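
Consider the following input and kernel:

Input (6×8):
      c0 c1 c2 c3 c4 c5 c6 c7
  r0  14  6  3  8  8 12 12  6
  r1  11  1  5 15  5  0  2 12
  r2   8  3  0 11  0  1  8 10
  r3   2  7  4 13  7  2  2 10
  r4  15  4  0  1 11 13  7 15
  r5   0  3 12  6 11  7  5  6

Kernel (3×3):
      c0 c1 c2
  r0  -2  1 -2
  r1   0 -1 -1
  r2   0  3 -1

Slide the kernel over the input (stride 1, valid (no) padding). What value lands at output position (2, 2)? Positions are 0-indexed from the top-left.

The receptive field on the input at this output position is [0 11 0 / 4 13 7 / 0 1 11]. Elementwise product with the kernel and sum: 0·-2 + 11·1 + 0·-2 + 13·-1 + 7·-1 + 1·3 + 11·-1.

-17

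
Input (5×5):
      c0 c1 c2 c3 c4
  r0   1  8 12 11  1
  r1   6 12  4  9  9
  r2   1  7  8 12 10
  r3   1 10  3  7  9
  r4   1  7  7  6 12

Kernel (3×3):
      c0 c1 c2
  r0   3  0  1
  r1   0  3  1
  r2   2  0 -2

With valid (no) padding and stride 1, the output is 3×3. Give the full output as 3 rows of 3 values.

Output[0,0]: The receptive field on the input at this output position is [1 8 12 / 6 12 4 / 1 7 8]. Elementwise product with the kernel and sum: 1·3 + 12·1 + 12·3 + 4·1 + 1·2 + 8·-2.

41 46 69
47 87 55
32 51 54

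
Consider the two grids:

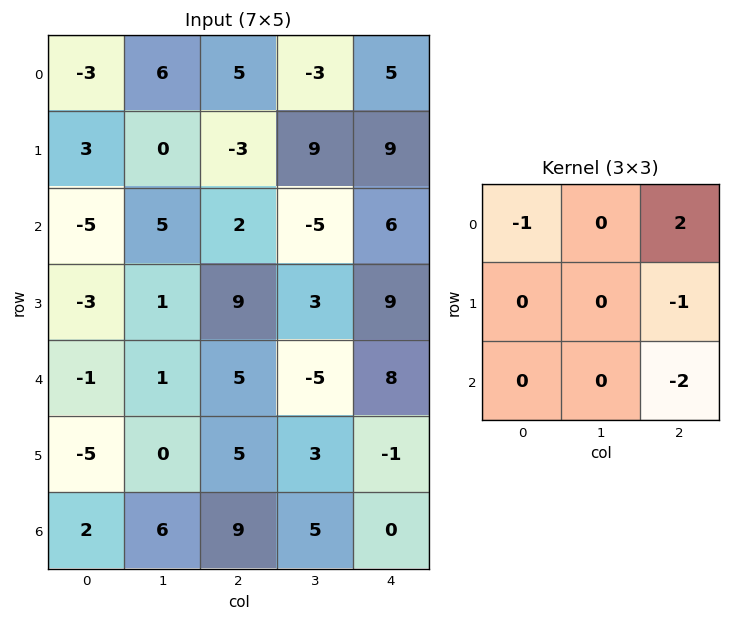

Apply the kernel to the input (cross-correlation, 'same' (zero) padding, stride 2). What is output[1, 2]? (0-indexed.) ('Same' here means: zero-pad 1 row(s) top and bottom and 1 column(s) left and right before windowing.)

-9

The receptive field on the zero-padded input at this output position is [9 9 0 / -5 6 0 / 3 9 0]. Elementwise product with the kernel and sum: 9·-1 + 0·2 + 0·-1 + 0·-2.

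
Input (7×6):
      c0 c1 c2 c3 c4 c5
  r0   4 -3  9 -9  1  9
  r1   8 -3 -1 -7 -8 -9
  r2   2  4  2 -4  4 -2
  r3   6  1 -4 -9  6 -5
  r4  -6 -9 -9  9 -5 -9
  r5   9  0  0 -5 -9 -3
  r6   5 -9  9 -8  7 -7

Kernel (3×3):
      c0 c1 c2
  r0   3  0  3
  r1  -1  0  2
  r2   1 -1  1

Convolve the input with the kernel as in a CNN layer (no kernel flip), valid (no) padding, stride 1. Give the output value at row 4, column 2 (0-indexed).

The receptive field on the input at this output position is [-9 9 -5 / 0 -5 -9 / 9 -8 7]. Elementwise product with the kernel and sum: -9·3 + -5·3 + 0·-1 + -9·2 + 9·1 + -8·-1 + 7·1.

-36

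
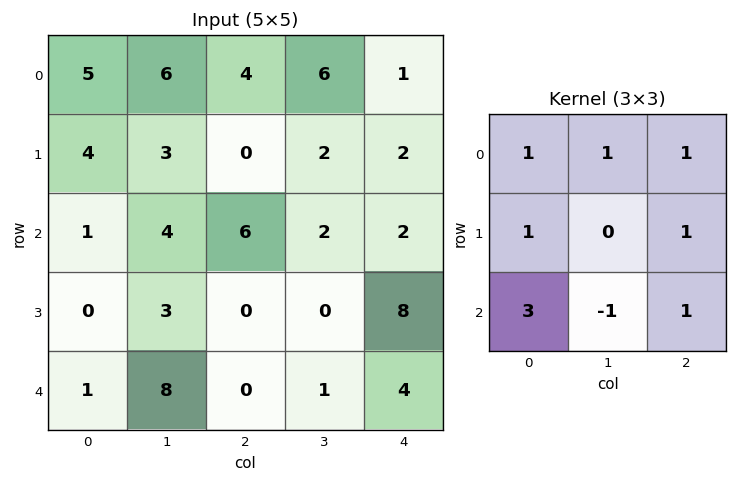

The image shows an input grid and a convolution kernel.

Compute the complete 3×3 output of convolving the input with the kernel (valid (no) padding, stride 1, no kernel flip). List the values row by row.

24 29 31
11 20 20
6 40 21

Output[0,0]: The receptive field on the input at this output position is [5 6 4 / 4 3 0 / 1 4 6]. Elementwise product with the kernel and sum: 5·1 + 6·1 + 4·1 + 4·1 + 0·1 + 1·3 + 4·-1 + 6·1.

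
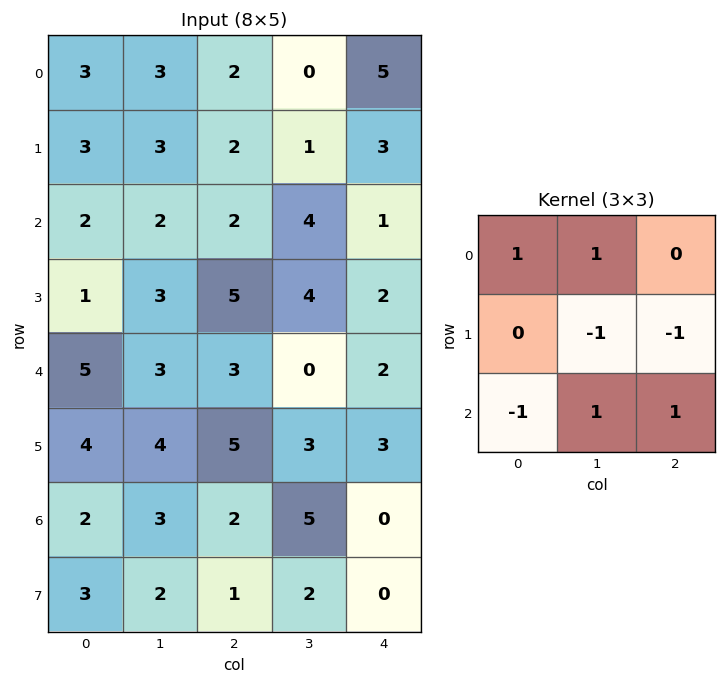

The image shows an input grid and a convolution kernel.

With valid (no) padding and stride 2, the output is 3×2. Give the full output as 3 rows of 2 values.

Output[0,0]: The receptive field on the input at this output position is [3 3 2 / 3 3 2 / 2 2 2]. Elementwise product with the kernel and sum: 3·1 + 3·1 + 3·-1 + 2·-1 + 2·-1 + 2·1 + 2·1.

3 1
-3 -1
2 0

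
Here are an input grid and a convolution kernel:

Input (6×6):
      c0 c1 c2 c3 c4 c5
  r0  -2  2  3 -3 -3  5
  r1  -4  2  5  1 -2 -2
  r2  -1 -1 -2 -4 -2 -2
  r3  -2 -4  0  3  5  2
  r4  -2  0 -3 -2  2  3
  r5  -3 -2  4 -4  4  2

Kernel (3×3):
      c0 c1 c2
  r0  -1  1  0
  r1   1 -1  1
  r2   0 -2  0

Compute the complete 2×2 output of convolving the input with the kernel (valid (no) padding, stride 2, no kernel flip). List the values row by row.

Output[0,0]: The receptive field on the input at this output position is [-2 2 3 / -4 2 5 / -1 -1 -2]. Elementwise product with the kernel and sum: -2·-1 + 2·1 + -4·1 + 2·-1 + 5·1 + -1·-2.
Output[0,1]: The receptive field on the input at this output position is [3 -3 -3 / 5 1 -2 / -2 -4 -2]. Elementwise product with the kernel and sum: 3·-1 + -3·1 + 5·1 + 1·-1 + -2·1 + -4·-2.

5 4
2 4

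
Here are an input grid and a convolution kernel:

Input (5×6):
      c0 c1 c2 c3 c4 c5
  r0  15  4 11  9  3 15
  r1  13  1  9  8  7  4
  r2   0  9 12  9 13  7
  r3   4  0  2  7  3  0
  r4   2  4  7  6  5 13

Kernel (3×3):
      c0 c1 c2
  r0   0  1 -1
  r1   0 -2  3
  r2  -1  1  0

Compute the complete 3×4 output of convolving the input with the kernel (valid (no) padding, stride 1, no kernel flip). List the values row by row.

Output[0,0]: The receptive field on the input at this output position is [15 4 11 / 13 1 9 / 0 9 12]. Elementwise product with the kernel and sum: 4·1 + 11·-1 + 1·-2 + 9·3 + 0·-1 + 9·1.

27 11 8 -10
6 6 27 -6
5 23 -10 -1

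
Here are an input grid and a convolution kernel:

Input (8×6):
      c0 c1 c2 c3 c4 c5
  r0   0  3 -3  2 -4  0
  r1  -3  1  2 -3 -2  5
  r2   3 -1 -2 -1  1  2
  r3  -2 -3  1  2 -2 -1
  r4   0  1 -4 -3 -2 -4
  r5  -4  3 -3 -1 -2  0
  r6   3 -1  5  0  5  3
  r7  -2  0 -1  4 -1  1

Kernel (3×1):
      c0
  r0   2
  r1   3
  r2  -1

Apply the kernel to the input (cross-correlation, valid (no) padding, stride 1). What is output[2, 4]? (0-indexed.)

-2

The receptive field on the input at this output position is [1 / -2 / -2]. Elementwise product with the kernel and sum: 1·2 + -2·3 + -2·-1.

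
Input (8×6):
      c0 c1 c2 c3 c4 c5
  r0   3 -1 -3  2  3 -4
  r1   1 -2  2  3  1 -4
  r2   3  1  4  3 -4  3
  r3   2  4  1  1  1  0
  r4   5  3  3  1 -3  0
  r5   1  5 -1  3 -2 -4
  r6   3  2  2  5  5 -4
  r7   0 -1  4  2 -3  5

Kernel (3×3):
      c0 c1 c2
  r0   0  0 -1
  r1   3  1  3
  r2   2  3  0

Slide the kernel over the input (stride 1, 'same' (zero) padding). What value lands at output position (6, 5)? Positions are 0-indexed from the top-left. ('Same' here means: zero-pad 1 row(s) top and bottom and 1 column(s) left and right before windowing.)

20

The receptive field on the zero-padded input at this output position is [-2 -4 0 / 5 -4 0 / -3 5 0]. Elementwise product with the kernel and sum: 0·-1 + 5·3 + -4·1 + 0·3 + -3·2 + 5·3.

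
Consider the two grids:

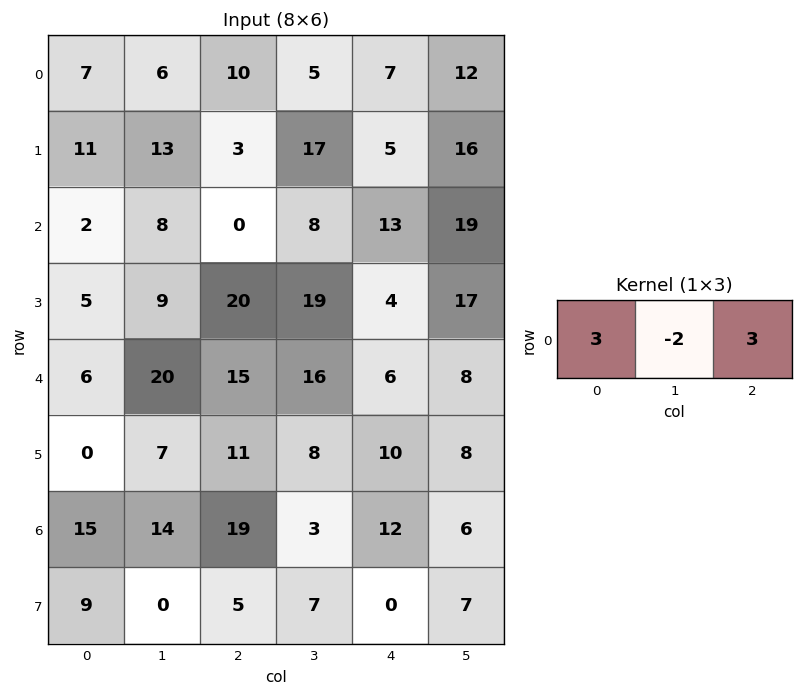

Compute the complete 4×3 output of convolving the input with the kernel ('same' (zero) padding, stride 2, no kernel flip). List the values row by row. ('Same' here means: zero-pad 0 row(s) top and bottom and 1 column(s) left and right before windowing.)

4 13 37
20 48 55
48 78 60
12 13 3

Output[0,0]: The receptive field on the zero-padded input at this output position is [0 7 6]. Elementwise product with the kernel and sum: 0·3 + 7·-2 + 6·3.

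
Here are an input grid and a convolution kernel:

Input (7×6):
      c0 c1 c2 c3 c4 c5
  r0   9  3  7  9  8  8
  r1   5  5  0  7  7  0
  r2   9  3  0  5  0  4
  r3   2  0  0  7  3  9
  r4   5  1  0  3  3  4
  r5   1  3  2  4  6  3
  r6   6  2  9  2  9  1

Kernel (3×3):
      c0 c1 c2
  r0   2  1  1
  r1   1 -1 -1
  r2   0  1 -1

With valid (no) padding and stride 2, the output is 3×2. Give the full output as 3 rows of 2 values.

Output[0,0]: The receptive field on the input at this output position is [9 3 7 / 5 5 0 / 9 3 0]. Elementwise product with the kernel and sum: 9·2 + 3·1 + 7·1 + 5·1 + 5·-1 + 0·-1 + 3·1 + 0·-1.

31 22
24 -5
0 -9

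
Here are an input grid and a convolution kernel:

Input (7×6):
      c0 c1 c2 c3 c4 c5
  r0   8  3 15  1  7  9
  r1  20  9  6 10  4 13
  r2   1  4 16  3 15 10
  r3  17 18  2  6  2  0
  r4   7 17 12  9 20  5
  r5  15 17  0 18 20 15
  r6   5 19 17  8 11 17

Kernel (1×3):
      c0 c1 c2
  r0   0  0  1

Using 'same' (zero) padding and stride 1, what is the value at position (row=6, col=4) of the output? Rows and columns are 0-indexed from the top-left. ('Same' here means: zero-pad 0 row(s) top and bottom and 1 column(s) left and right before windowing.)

17

The receptive field on the zero-padded input at this output position is [8 11 17]. Elementwise product with the kernel and sum: 17·1.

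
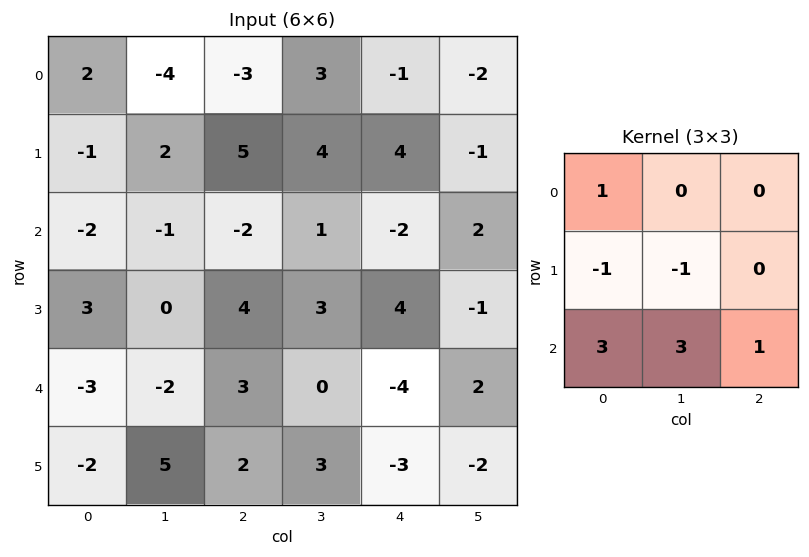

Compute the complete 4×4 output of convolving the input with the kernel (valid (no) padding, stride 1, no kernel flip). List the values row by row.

-10 -19 -17 -6
15 20 31 25
-17 -2 -4 -16
19 23 13 5

Output[0,0]: The receptive field on the input at this output position is [2 -4 -3 / -1 2 5 / -2 -1 -2]. Elementwise product with the kernel and sum: 2·1 + -1·-1 + 2·-1 + -2·3 + -1·3 + -2·1.
Output[0,1]: The receptive field on the input at this output position is [-4 -3 3 / 2 5 4 / -1 -2 1]. Elementwise product with the kernel and sum: -4·1 + 2·-1 + 5·-1 + -1·3 + -2·3 + 1·1.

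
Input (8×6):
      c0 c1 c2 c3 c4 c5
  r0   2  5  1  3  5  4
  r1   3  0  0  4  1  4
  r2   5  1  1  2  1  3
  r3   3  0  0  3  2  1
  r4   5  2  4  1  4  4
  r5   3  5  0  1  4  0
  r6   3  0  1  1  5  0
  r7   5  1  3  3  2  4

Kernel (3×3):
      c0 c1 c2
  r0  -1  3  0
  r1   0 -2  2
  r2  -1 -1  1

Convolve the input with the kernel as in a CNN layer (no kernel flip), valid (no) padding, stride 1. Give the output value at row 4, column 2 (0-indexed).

The receptive field on the input at this output position is [4 1 4 / 0 1 4 / 1 1 5]. Elementwise product with the kernel and sum: 4·-1 + 1·3 + 1·-2 + 4·2 + 1·-1 + 1·-1 + 5·1.

8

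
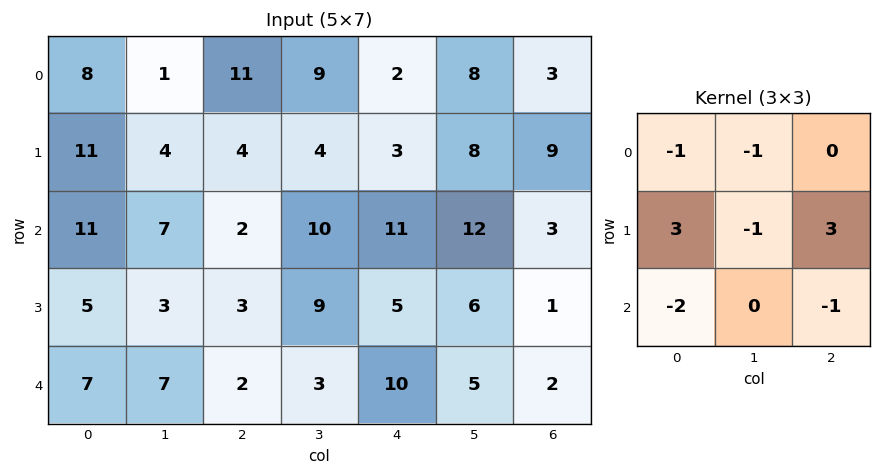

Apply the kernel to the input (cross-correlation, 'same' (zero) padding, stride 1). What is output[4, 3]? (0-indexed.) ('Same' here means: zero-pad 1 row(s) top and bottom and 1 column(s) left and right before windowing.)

The receptive field on the zero-padded input at this output position is [3 9 5 / 2 3 10 / 0 0 0]. Elementwise product with the kernel and sum: 3·-1 + 9·-1 + 2·3 + 3·-1 + 10·3 + 0·-2 + 0·-1.

21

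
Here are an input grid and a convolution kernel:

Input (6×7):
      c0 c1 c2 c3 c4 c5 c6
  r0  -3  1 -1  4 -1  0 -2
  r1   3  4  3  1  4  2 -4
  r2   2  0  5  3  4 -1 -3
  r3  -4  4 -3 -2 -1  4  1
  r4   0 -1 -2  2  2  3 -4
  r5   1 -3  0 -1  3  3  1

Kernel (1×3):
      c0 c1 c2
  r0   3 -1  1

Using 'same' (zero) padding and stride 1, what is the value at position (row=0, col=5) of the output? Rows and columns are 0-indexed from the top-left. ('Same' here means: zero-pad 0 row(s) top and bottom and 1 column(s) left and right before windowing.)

-5

The receptive field on the zero-padded input at this output position is [-1 0 -2]. Elementwise product with the kernel and sum: -1·3 + 0·-1 + -2·1.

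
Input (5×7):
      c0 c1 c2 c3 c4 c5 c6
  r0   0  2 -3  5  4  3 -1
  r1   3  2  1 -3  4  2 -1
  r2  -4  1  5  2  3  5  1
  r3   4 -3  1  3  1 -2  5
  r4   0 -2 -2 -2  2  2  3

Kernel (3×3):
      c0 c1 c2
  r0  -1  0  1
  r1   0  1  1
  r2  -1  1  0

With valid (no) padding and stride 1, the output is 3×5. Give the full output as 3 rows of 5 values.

Output[0,0]: The receptive field on the input at this output position is [0 2 -3 / 3 2 1 / -4 1 5]. Elementwise product with the kernel and sum: 0·-1 + -3·1 + 2·1 + 1·1 + -4·-1 + 1·1.

5 5 5 5 -2
-3 6 10 11 -2
5 5 2 6 1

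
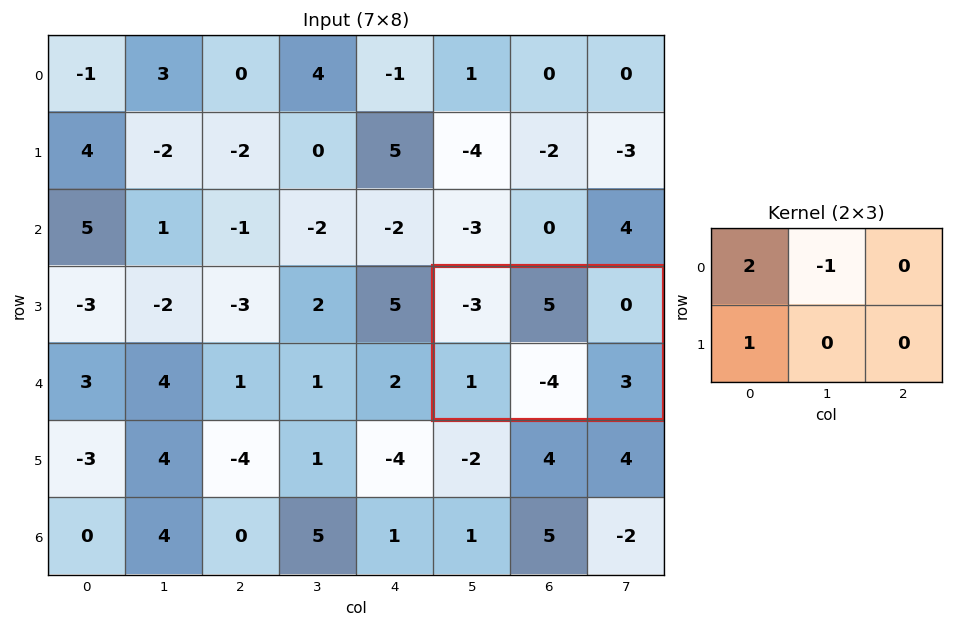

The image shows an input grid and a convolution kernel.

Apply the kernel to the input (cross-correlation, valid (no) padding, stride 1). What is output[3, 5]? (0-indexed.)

The receptive field on the input at this output position is [-3 5 0 / 1 -4 3]. Elementwise product with the kernel and sum: -3·2 + 5·-1 + 1·1.

-10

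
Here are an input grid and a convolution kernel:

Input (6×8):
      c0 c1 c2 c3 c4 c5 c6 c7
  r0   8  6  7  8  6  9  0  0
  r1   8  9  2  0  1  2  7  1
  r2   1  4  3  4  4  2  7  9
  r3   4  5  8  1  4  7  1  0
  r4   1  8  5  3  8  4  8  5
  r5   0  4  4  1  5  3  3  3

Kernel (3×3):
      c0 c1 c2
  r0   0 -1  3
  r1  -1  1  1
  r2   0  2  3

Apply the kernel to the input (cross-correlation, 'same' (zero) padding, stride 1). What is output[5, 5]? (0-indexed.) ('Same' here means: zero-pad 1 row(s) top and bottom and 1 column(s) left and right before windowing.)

The receptive field on the zero-padded input at this output position is [8 4 8 / 5 3 3 / 0 0 0]. Elementwise product with the kernel and sum: 4·-1 + 8·3 + 5·-1 + 3·1 + 3·1 + 0·2 + 0·3.

21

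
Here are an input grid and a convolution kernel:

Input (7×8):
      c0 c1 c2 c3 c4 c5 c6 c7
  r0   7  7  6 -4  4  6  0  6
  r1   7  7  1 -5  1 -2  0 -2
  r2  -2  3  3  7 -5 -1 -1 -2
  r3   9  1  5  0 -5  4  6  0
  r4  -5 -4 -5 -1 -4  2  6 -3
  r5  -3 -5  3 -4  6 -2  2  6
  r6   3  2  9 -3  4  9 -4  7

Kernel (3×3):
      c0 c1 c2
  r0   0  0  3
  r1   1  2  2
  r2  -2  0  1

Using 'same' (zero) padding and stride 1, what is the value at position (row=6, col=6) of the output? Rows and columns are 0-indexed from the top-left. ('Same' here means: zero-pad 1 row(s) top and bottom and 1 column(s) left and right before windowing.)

33

The receptive field on the zero-padded input at this output position is [-2 2 6 / 9 -4 7 / 0 0 0]. Elementwise product with the kernel and sum: 6·3 + 9·1 + -4·2 + 7·2 + 0·-2 + 0·1.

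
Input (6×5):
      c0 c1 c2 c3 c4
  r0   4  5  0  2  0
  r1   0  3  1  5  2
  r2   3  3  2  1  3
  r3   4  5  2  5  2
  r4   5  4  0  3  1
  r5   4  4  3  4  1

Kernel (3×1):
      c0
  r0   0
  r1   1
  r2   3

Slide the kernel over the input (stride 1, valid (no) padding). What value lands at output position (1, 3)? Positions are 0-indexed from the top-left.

The receptive field on the input at this output position is [5 / 1 / 5]. Elementwise product with the kernel and sum: 1·1 + 5·3.

16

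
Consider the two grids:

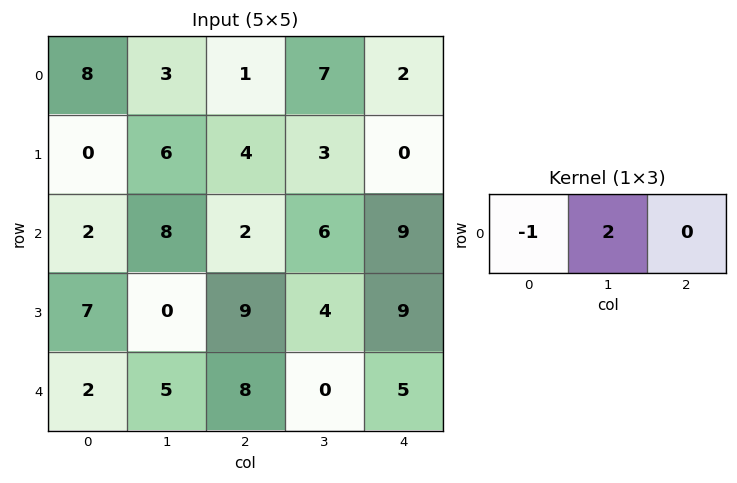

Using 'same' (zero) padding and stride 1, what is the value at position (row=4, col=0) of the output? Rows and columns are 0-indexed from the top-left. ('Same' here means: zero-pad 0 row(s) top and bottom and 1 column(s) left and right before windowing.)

4

The receptive field on the zero-padded input at this output position is [0 2 5]. Elementwise product with the kernel and sum: 0·-1 + 2·2.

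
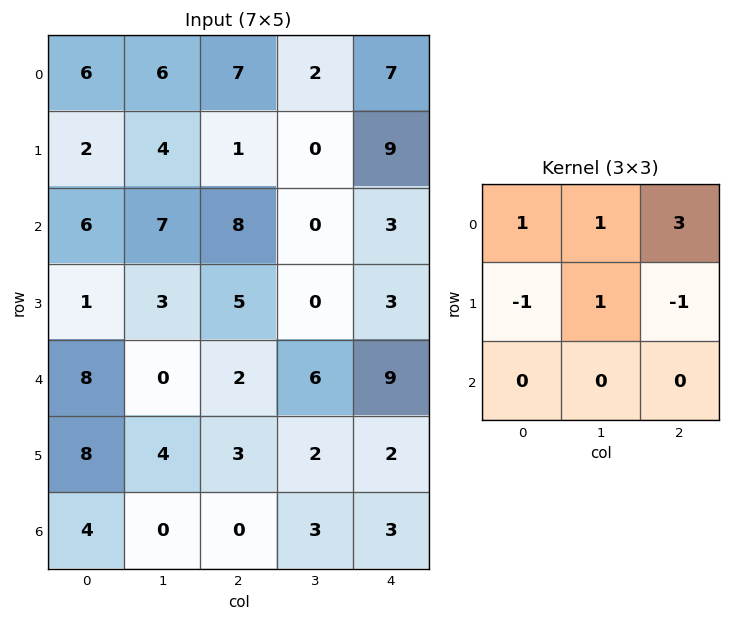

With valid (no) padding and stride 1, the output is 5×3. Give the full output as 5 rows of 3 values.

34 16 20
2 6 17
34 17 9
9 4 9
7 17 32

Output[0,0]: The receptive field on the input at this output position is [6 6 7 / 2 4 1 / 6 7 8]. Elementwise product with the kernel and sum: 6·1 + 6·1 + 7·3 + 2·-1 + 4·1 + 1·-1.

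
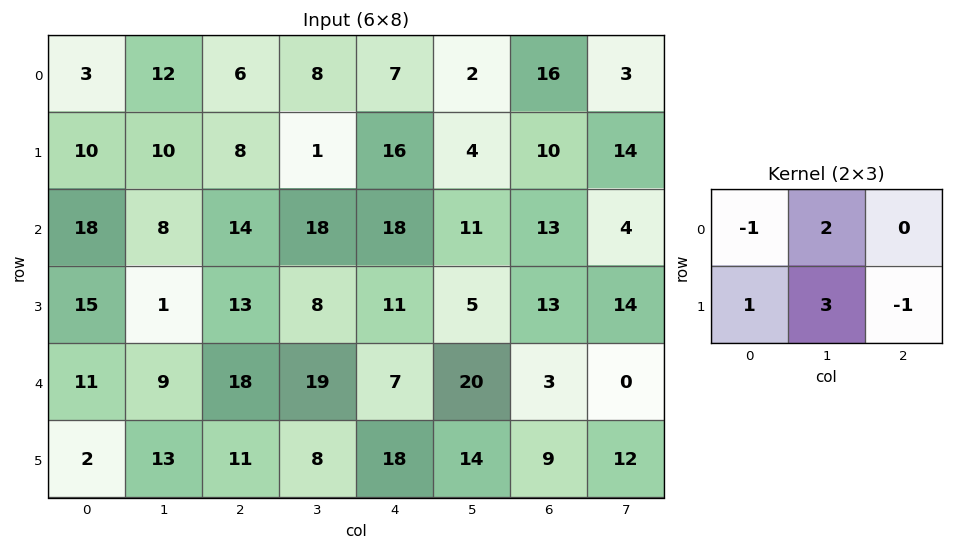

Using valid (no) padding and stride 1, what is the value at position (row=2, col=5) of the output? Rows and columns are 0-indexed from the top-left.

45

The receptive field on the input at this output position is [11 13 4 / 5 13 14]. Elementwise product with the kernel and sum: 11·-1 + 13·2 + 5·1 + 13·3 + 14·-1.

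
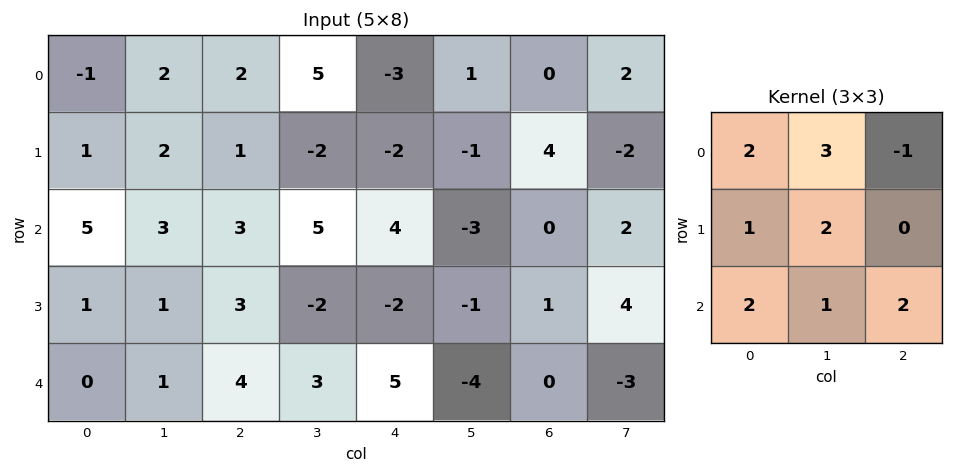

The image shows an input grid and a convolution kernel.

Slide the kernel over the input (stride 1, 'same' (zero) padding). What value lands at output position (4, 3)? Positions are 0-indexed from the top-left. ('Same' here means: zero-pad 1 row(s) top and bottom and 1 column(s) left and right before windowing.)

12

The receptive field on the zero-padded input at this output position is [3 -2 -2 / 4 3 5 / 0 0 0]. Elementwise product with the kernel and sum: 3·2 + -2·3 + -2·-1 + 4·1 + 3·2 + 0·2 + 0·1 + 0·2.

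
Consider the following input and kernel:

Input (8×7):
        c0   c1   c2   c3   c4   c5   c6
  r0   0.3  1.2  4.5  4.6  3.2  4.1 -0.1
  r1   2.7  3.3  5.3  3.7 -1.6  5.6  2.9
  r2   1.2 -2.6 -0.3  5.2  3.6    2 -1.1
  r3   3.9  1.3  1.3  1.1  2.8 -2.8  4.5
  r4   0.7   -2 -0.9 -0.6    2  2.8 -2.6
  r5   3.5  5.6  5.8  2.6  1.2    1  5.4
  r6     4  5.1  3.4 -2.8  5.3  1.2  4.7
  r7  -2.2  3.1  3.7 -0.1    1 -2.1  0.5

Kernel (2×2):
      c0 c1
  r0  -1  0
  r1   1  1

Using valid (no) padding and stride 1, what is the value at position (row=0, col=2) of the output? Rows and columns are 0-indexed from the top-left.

The receptive field on the input at this output position is [4.5 4.6 / 5.3 3.7]. Elementwise product with the kernel and sum: 4.5·-1 + 5.3·1 + 3.7·1.

4.5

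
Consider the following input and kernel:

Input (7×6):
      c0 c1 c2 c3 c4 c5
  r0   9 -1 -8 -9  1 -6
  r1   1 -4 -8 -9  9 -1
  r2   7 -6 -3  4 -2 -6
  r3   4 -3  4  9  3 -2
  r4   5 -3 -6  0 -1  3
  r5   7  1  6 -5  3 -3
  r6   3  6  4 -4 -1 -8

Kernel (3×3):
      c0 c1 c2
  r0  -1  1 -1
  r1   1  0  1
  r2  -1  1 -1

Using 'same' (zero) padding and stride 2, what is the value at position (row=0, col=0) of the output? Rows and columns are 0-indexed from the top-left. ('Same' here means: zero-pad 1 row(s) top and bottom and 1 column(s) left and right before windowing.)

4

The receptive field on the zero-padded input at this output position is [0 0 0 / 0 9 -1 / 0 1 -4]. Elementwise product with the kernel and sum: 0·-1 + 0·1 + 0·-1 + 0·1 + -1·1 + 0·-1 + 1·1 + -4·-1.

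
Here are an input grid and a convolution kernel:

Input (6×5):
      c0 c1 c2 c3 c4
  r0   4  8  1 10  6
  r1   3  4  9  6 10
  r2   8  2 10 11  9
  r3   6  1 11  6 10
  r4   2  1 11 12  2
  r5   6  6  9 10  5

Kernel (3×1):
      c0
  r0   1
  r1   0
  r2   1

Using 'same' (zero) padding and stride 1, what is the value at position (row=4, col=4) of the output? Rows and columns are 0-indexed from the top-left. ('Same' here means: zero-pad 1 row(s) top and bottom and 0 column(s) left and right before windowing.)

15

The receptive field on the zero-padded input at this output position is [10 / 2 / 5]. Elementwise product with the kernel and sum: 10·1 + 5·1.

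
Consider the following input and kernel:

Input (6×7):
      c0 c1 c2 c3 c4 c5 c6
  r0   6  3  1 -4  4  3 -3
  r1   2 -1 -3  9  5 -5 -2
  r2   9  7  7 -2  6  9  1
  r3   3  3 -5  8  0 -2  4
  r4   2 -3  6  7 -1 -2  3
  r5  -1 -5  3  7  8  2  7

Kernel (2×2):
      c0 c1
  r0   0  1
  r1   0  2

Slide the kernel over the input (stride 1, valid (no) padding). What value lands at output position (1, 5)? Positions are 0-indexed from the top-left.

The receptive field on the input at this output position is [-5 -2 / 9 1]. Elementwise product with the kernel and sum: -2·1 + 1·2.

0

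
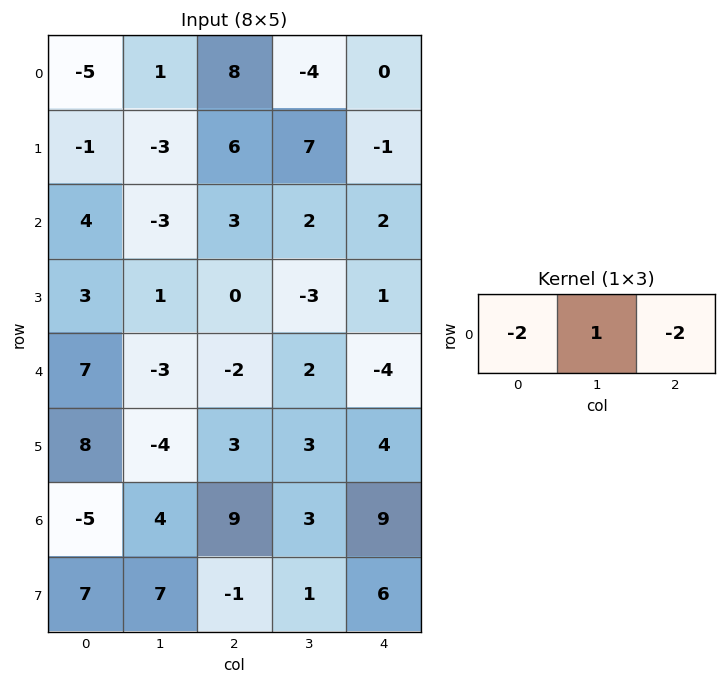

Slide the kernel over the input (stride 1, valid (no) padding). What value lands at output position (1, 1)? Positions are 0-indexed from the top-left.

The receptive field on the input at this output position is [-3 6 7]. Elementwise product with the kernel and sum: -3·-2 + 6·1 + 7·-2.

-2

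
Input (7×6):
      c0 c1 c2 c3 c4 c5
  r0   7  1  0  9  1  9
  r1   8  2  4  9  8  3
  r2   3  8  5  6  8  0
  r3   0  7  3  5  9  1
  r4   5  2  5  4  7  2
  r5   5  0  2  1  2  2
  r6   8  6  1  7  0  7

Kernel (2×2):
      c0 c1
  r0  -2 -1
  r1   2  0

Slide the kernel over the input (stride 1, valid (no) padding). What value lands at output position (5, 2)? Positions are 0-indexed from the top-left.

The receptive field on the input at this output position is [2 1 / 1 7]. Elementwise product with the kernel and sum: 2·-2 + 1·-1 + 1·2.

-3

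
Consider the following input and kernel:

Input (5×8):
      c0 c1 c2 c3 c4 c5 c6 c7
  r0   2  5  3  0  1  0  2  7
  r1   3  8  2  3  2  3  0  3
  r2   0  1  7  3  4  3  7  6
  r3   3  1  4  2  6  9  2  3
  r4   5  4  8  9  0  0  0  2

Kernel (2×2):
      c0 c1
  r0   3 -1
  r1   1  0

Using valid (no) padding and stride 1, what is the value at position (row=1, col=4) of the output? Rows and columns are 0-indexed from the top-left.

The receptive field on the input at this output position is [2 3 / 4 3]. Elementwise product with the kernel and sum: 2·3 + 3·-1 + 4·1.

7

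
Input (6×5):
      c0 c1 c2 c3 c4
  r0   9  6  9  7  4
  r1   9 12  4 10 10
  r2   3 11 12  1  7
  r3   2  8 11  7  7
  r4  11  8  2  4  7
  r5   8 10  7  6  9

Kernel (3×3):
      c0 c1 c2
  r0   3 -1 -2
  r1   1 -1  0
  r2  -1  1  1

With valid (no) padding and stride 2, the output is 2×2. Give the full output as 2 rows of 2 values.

20 2
-33 34

Output[0,0]: The receptive field on the input at this output position is [9 6 9 / 9 12 4 / 3 11 12]. Elementwise product with the kernel and sum: 9·3 + 6·-1 + 9·-2 + 9·1 + 12·-1 + 3·-1 + 11·1 + 12·1.
Output[0,1]: The receptive field on the input at this output position is [9 7 4 / 4 10 10 / 12 1 7]. Elementwise product with the kernel and sum: 9·3 + 7·-1 + 4·-2 + 4·1 + 10·-1 + 12·-1 + 1·1 + 7·1.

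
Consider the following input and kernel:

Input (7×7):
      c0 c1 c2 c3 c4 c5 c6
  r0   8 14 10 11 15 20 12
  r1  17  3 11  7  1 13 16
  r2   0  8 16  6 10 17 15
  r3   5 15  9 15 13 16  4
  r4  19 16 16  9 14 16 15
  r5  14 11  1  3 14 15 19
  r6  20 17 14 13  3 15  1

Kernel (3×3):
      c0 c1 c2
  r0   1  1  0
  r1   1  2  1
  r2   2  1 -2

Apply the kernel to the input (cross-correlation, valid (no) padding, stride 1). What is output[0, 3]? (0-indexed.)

36

The receptive field on the input at this output position is [11 15 20 / 7 1 13 / 6 10 17]. Elementwise product with the kernel and sum: 11·1 + 15·1 + 7·1 + 1·2 + 13·1 + 6·2 + 10·1 + 17·-2.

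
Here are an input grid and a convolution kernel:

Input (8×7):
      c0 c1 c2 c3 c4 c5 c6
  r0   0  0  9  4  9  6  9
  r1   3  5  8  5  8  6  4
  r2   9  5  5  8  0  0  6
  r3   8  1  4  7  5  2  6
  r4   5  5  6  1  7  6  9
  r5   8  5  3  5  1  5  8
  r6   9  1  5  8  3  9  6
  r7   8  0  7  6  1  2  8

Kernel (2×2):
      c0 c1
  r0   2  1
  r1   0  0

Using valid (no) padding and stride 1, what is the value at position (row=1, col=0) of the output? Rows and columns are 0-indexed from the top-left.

11

The receptive field on the input at this output position is [3 5 / 9 5]. Elementwise product with the kernel and sum: 3·2 + 5·1.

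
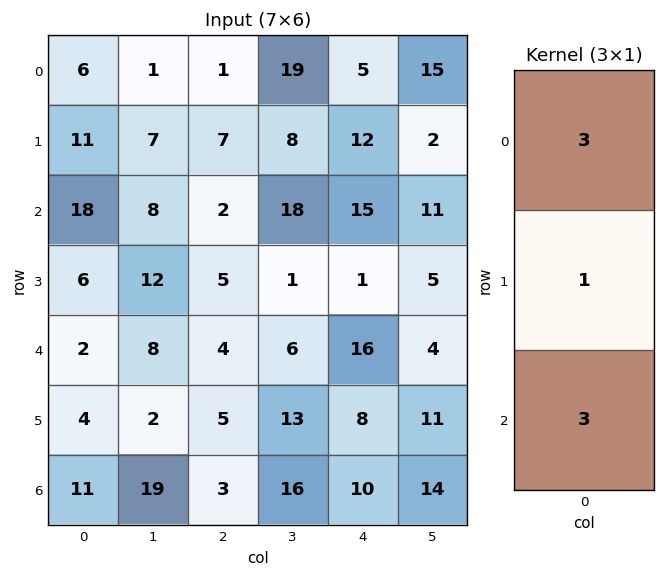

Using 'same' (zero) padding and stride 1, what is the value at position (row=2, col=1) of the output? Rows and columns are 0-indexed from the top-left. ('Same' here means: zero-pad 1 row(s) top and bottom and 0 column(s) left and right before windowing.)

65

The receptive field on the zero-padded input at this output position is [7 / 8 / 12]. Elementwise product with the kernel and sum: 7·3 + 8·1 + 12·3.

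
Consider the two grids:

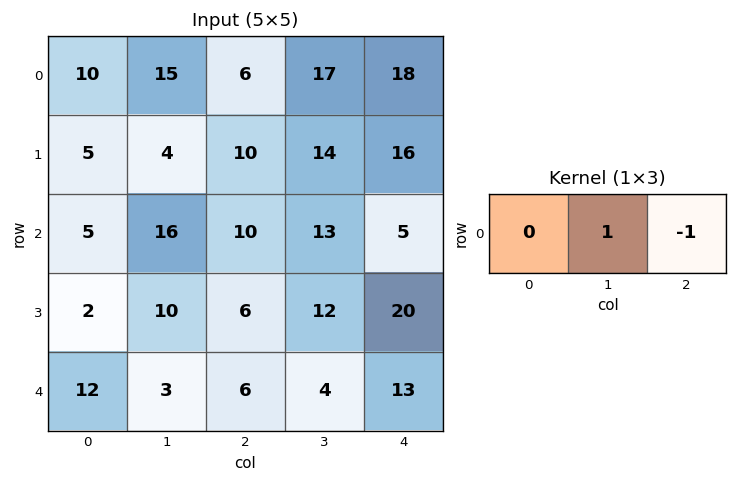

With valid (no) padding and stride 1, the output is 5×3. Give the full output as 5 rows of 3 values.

Output[0,0]: The receptive field on the input at this output position is [10 15 6]. Elementwise product with the kernel and sum: 15·1 + 6·-1.

9 -11 -1
-6 -4 -2
6 -3 8
4 -6 -8
-3 2 -9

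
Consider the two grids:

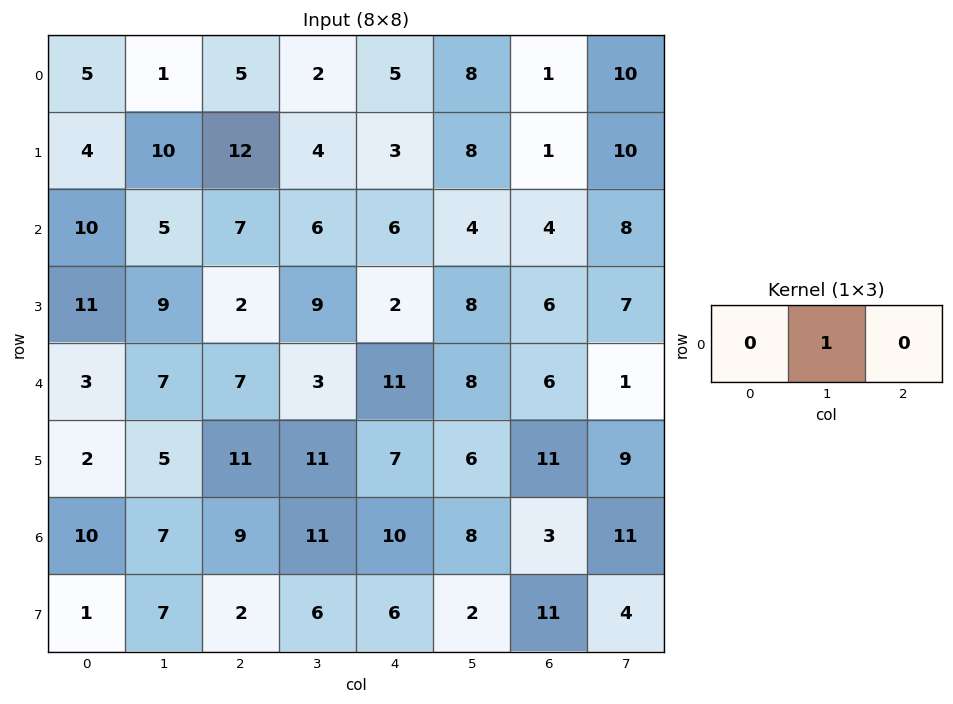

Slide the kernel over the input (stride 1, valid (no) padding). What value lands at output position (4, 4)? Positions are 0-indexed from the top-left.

The receptive field on the input at this output position is [11 8 6]. Elementwise product with the kernel and sum: 8·1.

8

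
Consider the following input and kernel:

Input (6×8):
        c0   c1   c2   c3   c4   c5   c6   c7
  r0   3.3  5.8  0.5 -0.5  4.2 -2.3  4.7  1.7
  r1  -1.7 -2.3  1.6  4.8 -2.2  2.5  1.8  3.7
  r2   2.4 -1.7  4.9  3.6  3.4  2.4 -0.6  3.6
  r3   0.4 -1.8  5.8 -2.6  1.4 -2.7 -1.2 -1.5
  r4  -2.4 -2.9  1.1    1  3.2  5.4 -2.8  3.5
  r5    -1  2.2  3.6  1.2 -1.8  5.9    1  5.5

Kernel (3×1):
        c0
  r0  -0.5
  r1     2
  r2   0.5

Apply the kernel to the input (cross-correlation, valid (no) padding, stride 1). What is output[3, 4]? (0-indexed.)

4.8

The receptive field on the input at this output position is [1.4 / 3.2 / -1.8]. Elementwise product with the kernel and sum: 1.4·-0.5 + 3.2·2 + -1.8·0.5.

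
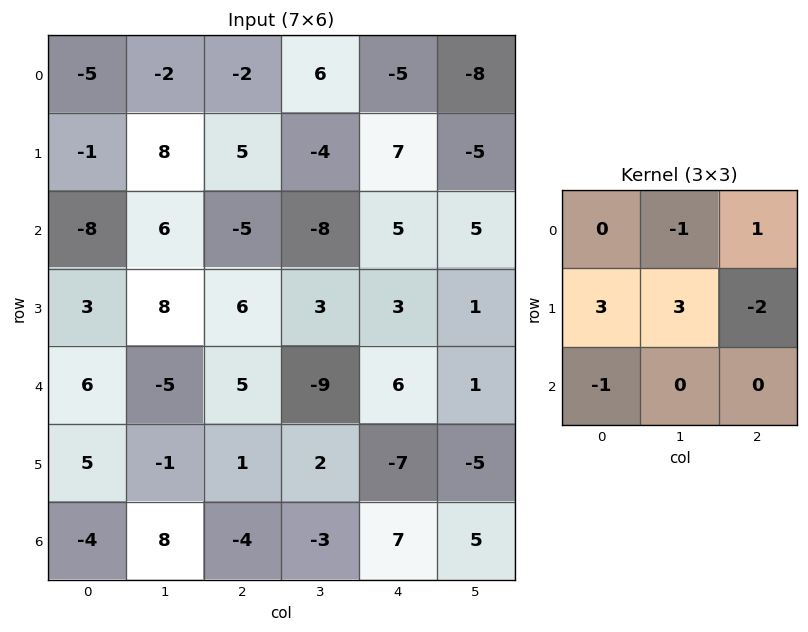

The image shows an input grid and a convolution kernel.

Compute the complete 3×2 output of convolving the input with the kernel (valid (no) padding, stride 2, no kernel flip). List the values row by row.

19 -17
4 29
24 42

Output[0,0]: The receptive field on the input at this output position is [-5 -2 -2 / -1 8 5 / -8 6 -5]. Elementwise product with the kernel and sum: -2·-1 + -2·1 + -1·3 + 8·3 + 5·-2 + -8·-1.
Output[0,1]: The receptive field on the input at this output position is [-2 6 -5 / 5 -4 7 / -5 -8 5]. Elementwise product with the kernel and sum: 6·-1 + -5·1 + 5·3 + -4·3 + 7·-2 + -5·-1.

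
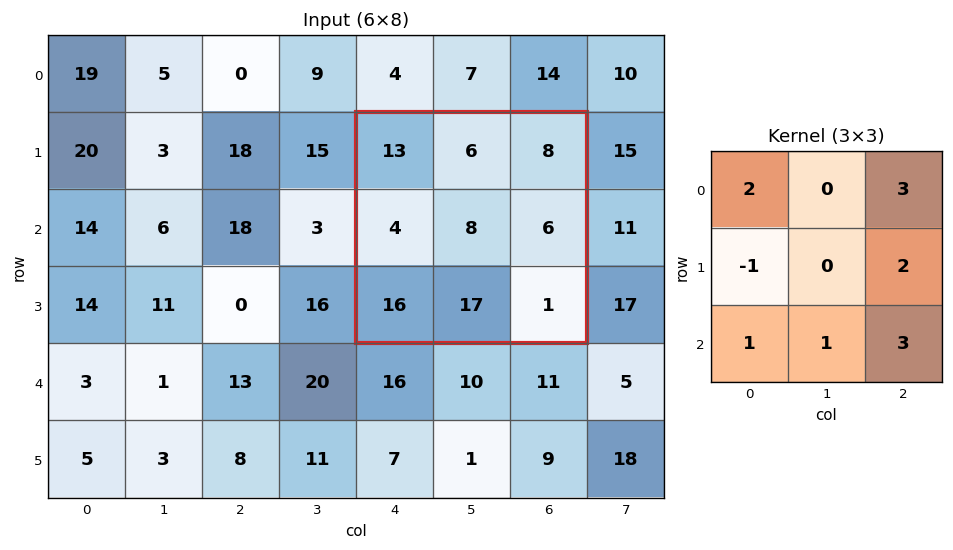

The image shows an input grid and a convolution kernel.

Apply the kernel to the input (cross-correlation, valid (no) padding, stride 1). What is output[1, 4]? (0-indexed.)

The receptive field on the input at this output position is [13 6 8 / 4 8 6 / 16 17 1]. Elementwise product with the kernel and sum: 13·2 + 8·3 + 4·-1 + 6·2 + 16·1 + 17·1 + 1·3.

94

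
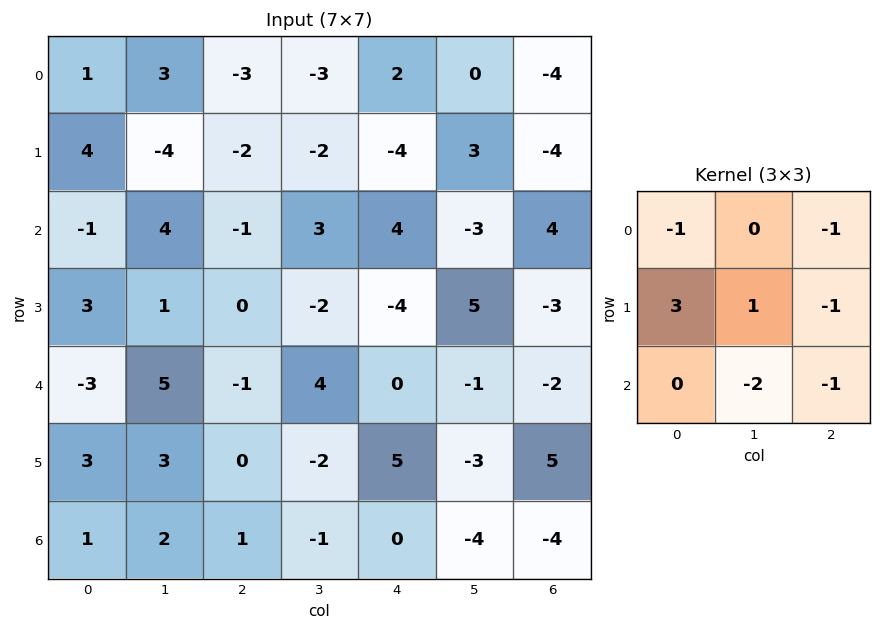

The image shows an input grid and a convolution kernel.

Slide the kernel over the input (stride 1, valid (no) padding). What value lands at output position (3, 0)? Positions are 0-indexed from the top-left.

The receptive field on the input at this output position is [3 1 0 / -3 5 -1 / 3 3 0]. Elementwise product with the kernel and sum: 3·-1 + 0·-1 + -3·3 + 5·1 + -1·-1 + 3·-2 + 0·-1.

-12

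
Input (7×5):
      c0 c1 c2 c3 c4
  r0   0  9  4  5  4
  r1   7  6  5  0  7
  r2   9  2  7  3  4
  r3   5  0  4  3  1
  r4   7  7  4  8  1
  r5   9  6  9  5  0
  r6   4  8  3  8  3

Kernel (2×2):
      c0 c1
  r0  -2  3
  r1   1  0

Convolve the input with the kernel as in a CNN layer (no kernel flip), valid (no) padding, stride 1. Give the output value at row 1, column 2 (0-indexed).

The receptive field on the input at this output position is [5 0 / 7 3]. Elementwise product with the kernel and sum: 5·-2 + 0·3 + 7·1.

-3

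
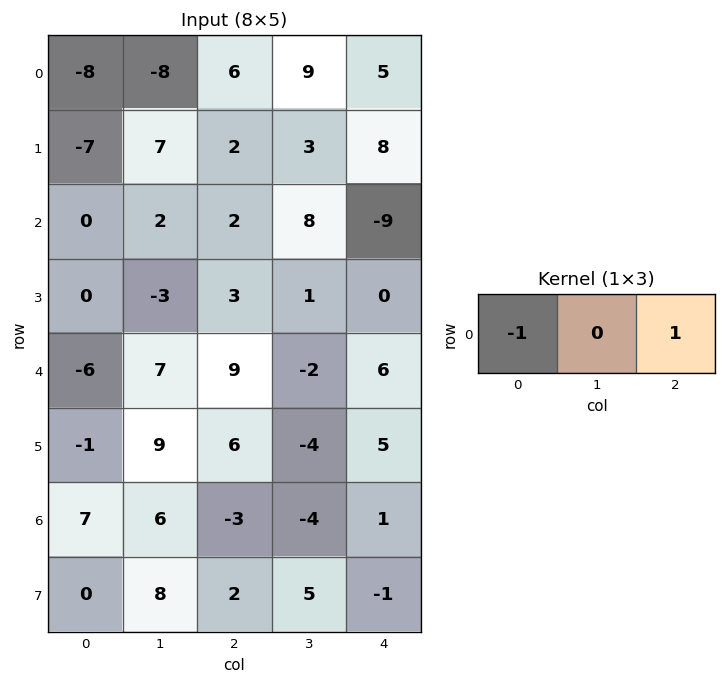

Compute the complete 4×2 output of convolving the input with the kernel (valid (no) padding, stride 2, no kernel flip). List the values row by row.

Output[0,0]: The receptive field on the input at this output position is [-8 -8 6]. Elementwise product with the kernel and sum: -8·-1 + 6·1.

14 -1
2 -11
15 -3
-10 4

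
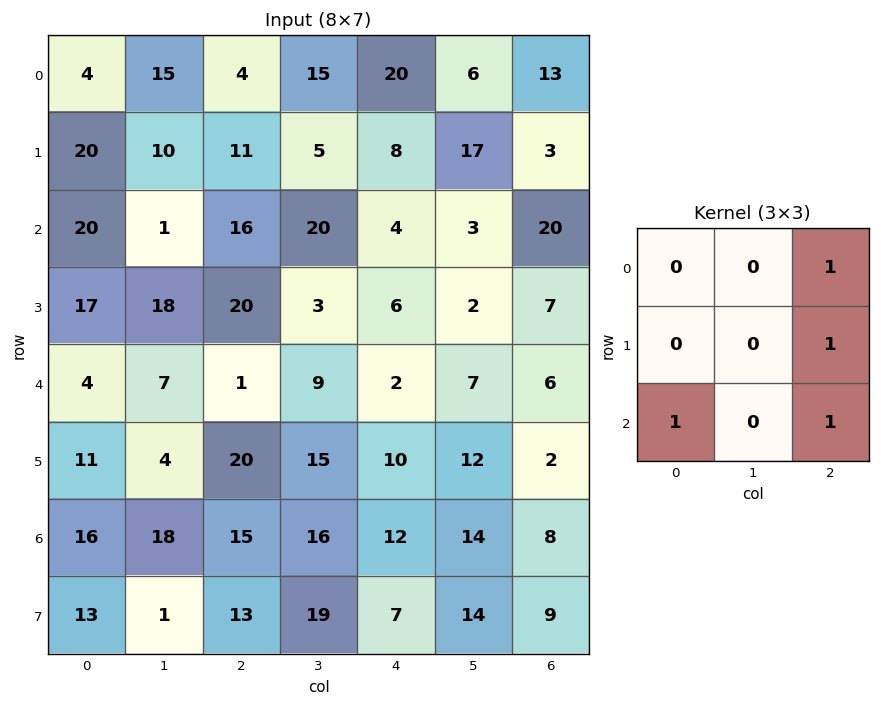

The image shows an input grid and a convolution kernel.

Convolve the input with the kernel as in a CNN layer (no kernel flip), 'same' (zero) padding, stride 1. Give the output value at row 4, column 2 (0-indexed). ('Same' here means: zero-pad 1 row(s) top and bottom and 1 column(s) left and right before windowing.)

The receptive field on the zero-padded input at this output position is [18 20 3 / 7 1 9 / 4 20 15]. Elementwise product with the kernel and sum: 3·1 + 9·1 + 4·1 + 15·1.

31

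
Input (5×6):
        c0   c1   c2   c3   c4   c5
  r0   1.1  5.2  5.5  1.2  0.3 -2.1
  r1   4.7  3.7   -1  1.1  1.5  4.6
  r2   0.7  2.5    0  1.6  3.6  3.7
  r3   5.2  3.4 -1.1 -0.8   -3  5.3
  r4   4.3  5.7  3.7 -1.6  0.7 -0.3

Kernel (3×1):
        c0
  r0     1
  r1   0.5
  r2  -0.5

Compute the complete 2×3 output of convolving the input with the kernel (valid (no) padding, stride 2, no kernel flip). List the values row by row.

3.1 5 -0.75
1.15 -2.4 1.75

Output[0,0]: The receptive field on the input at this output position is [1.1 / 4.7 / 0.7]. Elementwise product with the kernel and sum: 1.1·1 + 4.7·0.5 + 0.7·-0.5.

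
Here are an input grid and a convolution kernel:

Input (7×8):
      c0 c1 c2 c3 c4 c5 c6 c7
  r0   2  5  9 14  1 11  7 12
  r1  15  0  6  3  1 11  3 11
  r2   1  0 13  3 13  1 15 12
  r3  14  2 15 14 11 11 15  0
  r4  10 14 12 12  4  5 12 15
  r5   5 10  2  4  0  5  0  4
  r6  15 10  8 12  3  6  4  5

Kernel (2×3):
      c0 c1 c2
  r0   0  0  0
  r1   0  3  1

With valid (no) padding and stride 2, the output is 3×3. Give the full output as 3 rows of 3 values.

6 10 36
21 53 48
32 12 15

Output[0,0]: The receptive field on the input at this output position is [2 5 9 / 15 0 6]. Elementwise product with the kernel and sum: 0·3 + 6·1.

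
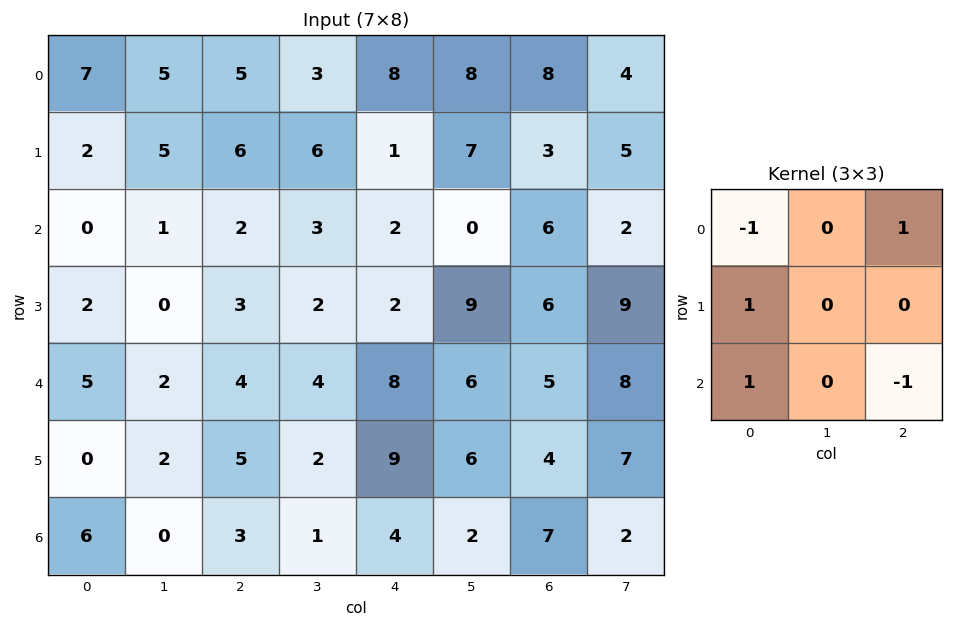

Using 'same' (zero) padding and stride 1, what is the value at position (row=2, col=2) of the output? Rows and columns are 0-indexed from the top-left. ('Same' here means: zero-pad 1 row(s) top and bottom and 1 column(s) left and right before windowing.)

0

The receptive field on the zero-padded input at this output position is [5 6 6 / 1 2 3 / 0 3 2]. Elementwise product with the kernel and sum: 5·-1 + 6·1 + 1·1 + 0·1 + 2·-1.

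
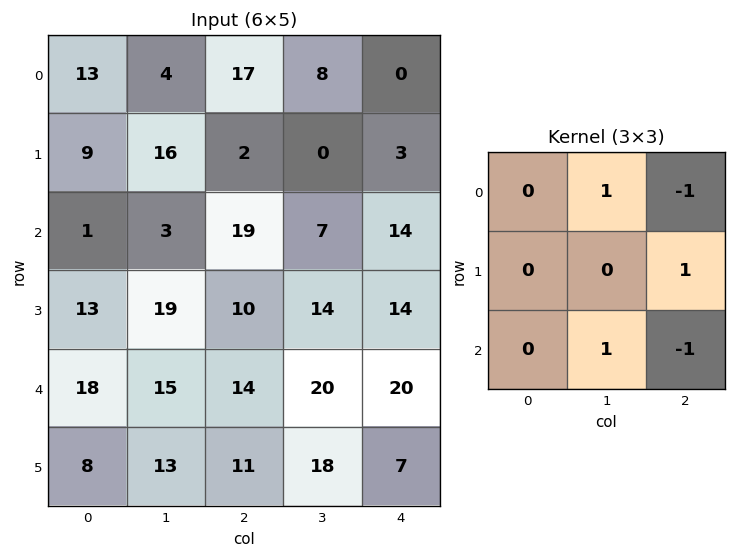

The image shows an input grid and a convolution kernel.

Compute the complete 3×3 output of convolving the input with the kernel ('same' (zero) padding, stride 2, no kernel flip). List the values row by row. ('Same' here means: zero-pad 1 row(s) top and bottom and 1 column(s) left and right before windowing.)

Output[0,0]: The receptive field on the zero-padded input at this output position is [0 0 0 / 0 13 4 / 0 9 16]. Elementwise product with the kernel and sum: 0·1 + 0·-1 + 4·1 + 9·1 + 16·-1.
Output[0,1]: The receptive field on the zero-padded input at this output position is [0 0 0 / 4 17 8 / 16 2 0]. Elementwise product with the kernel and sum: 0·1 + 0·-1 + 8·1 + 2·1 + 0·-1.

-3 10 3
-10 5 17
4 9 21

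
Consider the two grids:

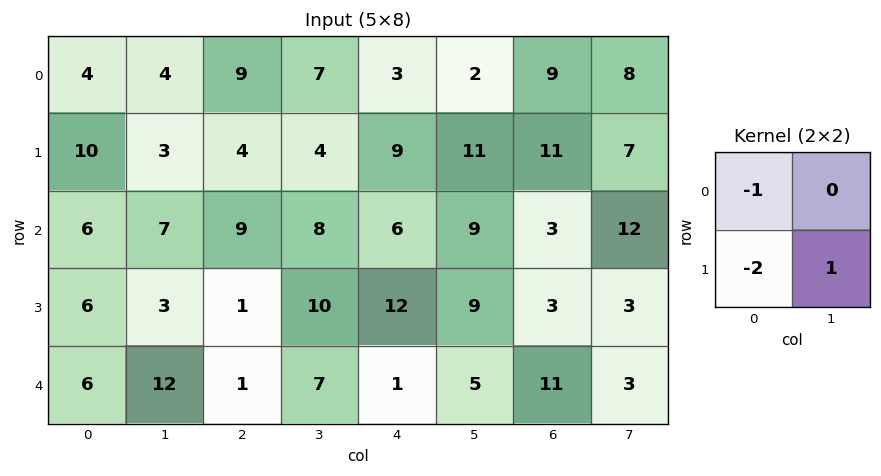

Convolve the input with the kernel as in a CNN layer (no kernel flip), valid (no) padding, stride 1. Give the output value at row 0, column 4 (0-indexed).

The receptive field on the input at this output position is [3 2 / 9 11]. Elementwise product with the kernel and sum: 3·-1 + 9·-2 + 11·1.

-10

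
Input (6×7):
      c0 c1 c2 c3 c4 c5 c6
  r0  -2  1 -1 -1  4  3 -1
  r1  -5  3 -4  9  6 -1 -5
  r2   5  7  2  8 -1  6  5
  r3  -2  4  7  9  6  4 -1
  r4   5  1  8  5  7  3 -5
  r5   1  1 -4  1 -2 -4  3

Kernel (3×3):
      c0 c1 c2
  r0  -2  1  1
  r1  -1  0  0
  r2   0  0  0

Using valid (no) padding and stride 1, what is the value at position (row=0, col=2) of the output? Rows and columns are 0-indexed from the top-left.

The receptive field on the input at this output position is [-1 -1 4 / -4 9 6 / 2 8 -1]. Elementwise product with the kernel and sum: -1·-2 + -1·1 + 4·1 + -4·-1.

9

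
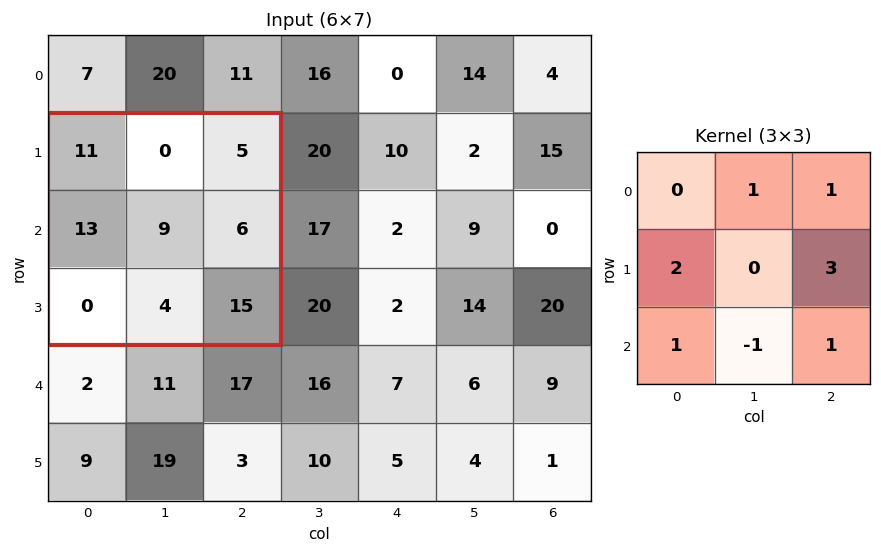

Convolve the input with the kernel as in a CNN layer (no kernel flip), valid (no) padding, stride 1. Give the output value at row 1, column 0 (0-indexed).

60

The receptive field on the input at this output position is [11 0 5 / 13 9 6 / 0 4 15]. Elementwise product with the kernel and sum: 0·1 + 5·1 + 13·2 + 6·3 + 0·1 + 4·-1 + 15·1.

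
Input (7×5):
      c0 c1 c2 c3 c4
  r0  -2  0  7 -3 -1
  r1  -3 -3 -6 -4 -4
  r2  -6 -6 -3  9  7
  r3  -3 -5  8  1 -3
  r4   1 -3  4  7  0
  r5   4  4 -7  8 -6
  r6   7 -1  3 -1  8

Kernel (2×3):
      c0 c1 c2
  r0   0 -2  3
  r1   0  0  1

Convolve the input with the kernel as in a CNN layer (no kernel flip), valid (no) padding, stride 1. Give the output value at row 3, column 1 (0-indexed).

The receptive field on the input at this output position is [-5 8 1 / -3 4 7]. Elementwise product with the kernel and sum: 8·-2 + 1·3 + 7·1.

-6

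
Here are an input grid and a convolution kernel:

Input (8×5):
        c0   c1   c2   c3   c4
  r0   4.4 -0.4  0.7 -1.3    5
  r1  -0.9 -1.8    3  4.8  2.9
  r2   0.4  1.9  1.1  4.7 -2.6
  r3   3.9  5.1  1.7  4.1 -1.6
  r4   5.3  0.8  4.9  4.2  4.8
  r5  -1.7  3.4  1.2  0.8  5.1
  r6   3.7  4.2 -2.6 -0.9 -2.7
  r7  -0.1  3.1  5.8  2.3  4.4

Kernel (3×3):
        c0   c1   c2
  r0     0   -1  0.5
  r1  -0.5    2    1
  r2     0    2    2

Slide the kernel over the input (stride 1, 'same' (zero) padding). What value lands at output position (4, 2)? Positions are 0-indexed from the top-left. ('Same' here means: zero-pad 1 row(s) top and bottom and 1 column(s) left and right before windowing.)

17.95

The receptive field on the zero-padded input at this output position is [5.1 1.7 4.1 / 0.8 4.9 4.2 / 3.4 1.2 0.8]. Elementwise product with the kernel and sum: 1.7·-1 + 4.1·0.5 + 0.8·-0.5 + 4.9·2 + 4.2·1 + 1.2·2 + 0.8·2.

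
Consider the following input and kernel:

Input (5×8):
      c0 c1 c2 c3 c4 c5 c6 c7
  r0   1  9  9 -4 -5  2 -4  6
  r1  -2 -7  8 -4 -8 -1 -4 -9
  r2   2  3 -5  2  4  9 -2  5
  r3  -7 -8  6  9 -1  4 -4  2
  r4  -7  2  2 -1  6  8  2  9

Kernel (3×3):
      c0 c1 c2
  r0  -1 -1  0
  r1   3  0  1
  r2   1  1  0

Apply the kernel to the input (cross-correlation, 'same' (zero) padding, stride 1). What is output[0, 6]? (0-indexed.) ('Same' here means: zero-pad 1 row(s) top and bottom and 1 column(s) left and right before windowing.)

7

The receptive field on the zero-padded input at this output position is [0 0 0 / 2 -4 6 / -1 -4 -9]. Elementwise product with the kernel and sum: 0·-1 + 0·-1 + 2·3 + 6·1 + -1·1 + -4·1.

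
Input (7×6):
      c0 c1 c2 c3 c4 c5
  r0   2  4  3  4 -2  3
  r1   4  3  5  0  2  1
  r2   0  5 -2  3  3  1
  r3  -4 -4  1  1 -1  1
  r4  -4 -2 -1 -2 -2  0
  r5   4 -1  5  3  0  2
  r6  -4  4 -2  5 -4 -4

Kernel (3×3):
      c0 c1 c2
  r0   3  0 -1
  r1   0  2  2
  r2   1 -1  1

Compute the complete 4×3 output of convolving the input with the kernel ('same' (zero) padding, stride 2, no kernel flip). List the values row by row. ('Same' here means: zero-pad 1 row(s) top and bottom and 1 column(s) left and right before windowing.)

Output[0,0]: The receptive field on the zero-padded input at this output position is [0 0 0 / 0 2 4 / 0 4 3]. Elementwise product with the kernel and sum: 0·3 + 0·-1 + 2·2 + 4·2 + 0·1 + 4·-1 + 3·1.
Output[0,1]: The receptive field on the zero-padded input at this output position is [0 0 0 / 4 3 4 / 3 5 0]. Elementwise product with the kernel and sum: 0·3 + 0·-1 + 3·2 + 4·2 + 3·1 + 5·-1 + 0·1.

11 12 1
7 7 10
-13 -22 3
1 0 -9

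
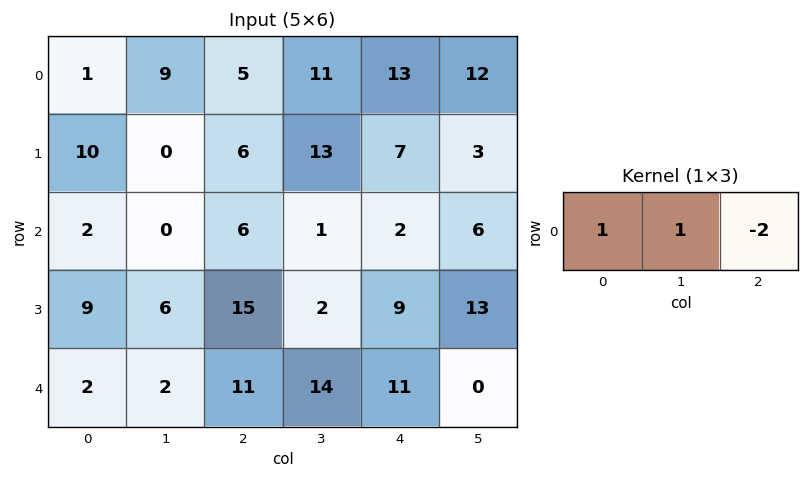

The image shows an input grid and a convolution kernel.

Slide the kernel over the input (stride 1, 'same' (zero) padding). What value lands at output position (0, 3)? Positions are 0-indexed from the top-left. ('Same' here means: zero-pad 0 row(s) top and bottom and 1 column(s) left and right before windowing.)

The receptive field on the zero-padded input at this output position is [5 11 13]. Elementwise product with the kernel and sum: 5·1 + 11·1 + 13·-2.

-10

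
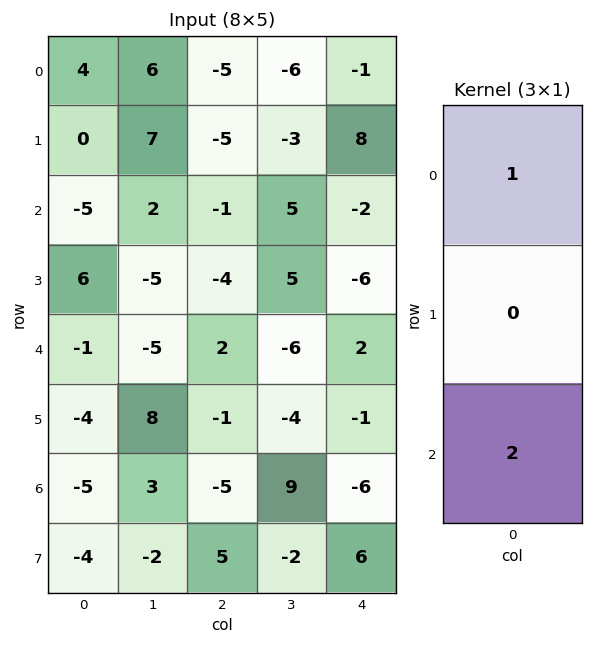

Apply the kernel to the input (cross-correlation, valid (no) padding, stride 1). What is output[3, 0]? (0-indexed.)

-2

The receptive field on the input at this output position is [6 / -1 / -4]. Elementwise product with the kernel and sum: 6·1 + -4·2.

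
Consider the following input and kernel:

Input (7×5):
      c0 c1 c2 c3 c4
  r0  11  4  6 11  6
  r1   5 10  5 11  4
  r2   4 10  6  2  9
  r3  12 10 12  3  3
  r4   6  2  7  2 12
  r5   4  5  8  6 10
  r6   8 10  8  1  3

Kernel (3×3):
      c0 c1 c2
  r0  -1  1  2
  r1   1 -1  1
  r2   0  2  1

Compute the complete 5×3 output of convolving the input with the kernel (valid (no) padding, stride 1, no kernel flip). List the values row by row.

31 54 28
47 50 36
43 17 42
51 27 36
45 29 36

Output[0,0]: The receptive field on the input at this output position is [11 4 6 / 5 10 5 / 4 10 6]. Elementwise product with the kernel and sum: 11·-1 + 4·1 + 6·2 + 5·1 + 10·-1 + 5·1 + 10·2 + 6·1.
Output[0,1]: The receptive field on the input at this output position is [4 6 11 / 10 5 11 / 10 6 2]. Elementwise product with the kernel and sum: 4·-1 + 6·1 + 11·2 + 10·1 + 5·-1 + 11·1 + 6·2 + 2·1.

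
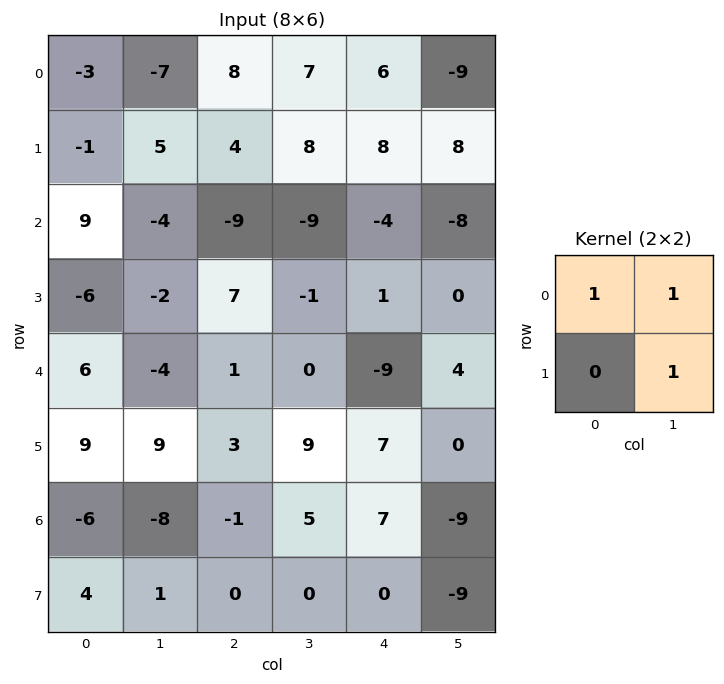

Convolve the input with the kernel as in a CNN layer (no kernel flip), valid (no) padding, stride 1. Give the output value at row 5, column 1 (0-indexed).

The receptive field on the input at this output position is [9 3 / -8 -1]. Elementwise product with the kernel and sum: 9·1 + 3·1 + -1·1.

11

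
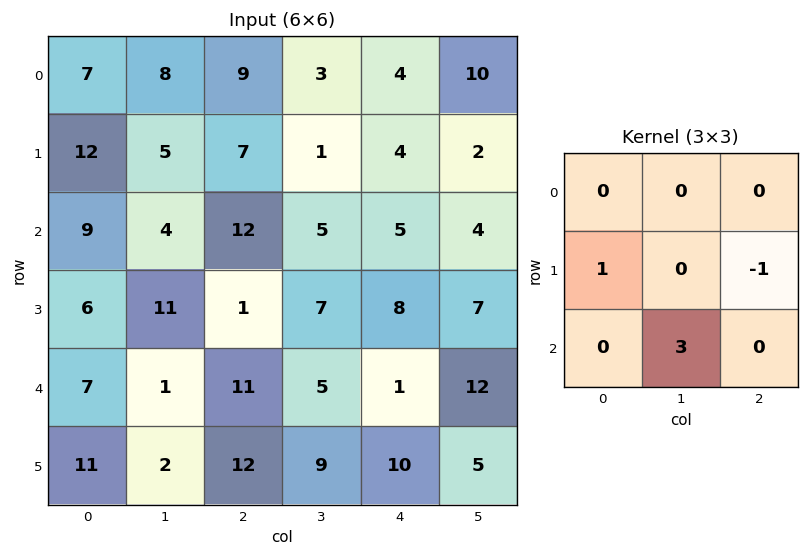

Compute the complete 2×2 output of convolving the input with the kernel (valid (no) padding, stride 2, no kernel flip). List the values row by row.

Output[0,0]: The receptive field on the input at this output position is [7 8 9 / 12 5 7 / 9 4 12]. Elementwise product with the kernel and sum: 12·1 + 7·-1 + 4·3.

17 18
8 8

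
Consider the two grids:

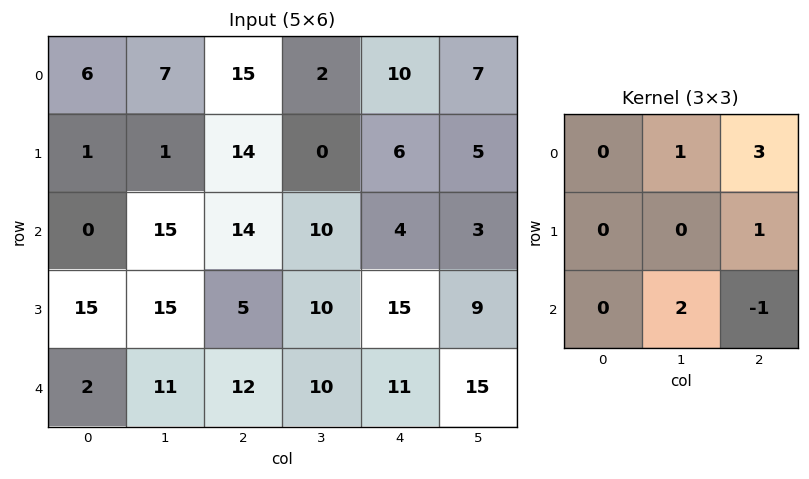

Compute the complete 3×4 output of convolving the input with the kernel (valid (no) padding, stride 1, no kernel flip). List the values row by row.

Output[0,0]: The receptive field on the input at this output position is [6 7 15 / 1 1 14 / 0 15 14]. Elementwise product with the kernel and sum: 7·1 + 15·3 + 14·1 + 15·2 + 14·-1.

82 39 54 41
82 24 27 45
72 68 46 29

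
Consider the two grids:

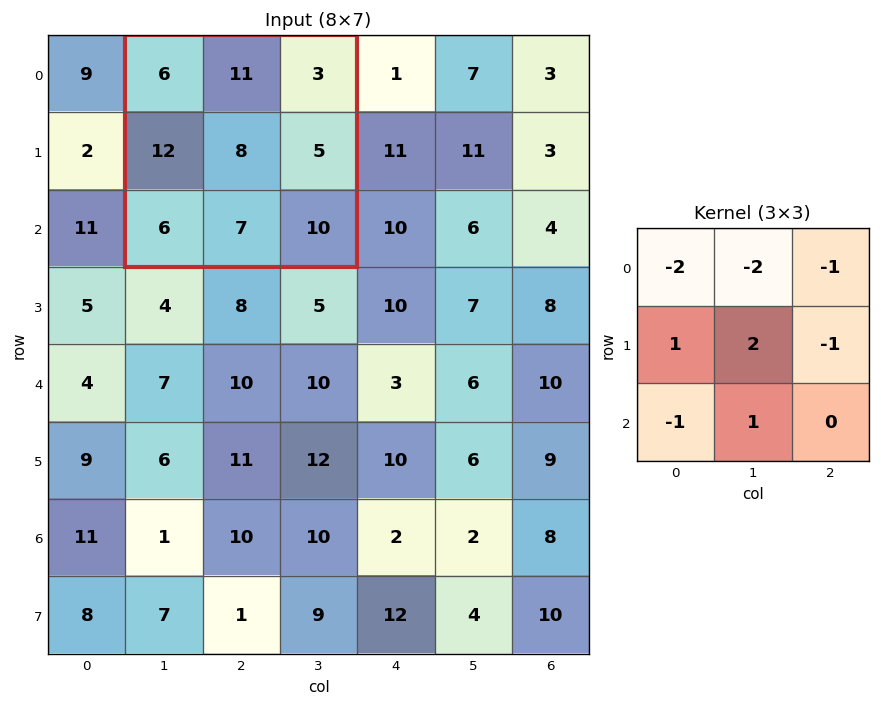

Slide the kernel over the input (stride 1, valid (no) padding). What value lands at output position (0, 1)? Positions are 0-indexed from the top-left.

The receptive field on the input at this output position is [6 11 3 / 12 8 5 / 6 7 10]. Elementwise product with the kernel and sum: 6·-2 + 11·-2 + 3·-1 + 12·1 + 8·2 + 5·-1 + 6·-1 + 7·1.

-13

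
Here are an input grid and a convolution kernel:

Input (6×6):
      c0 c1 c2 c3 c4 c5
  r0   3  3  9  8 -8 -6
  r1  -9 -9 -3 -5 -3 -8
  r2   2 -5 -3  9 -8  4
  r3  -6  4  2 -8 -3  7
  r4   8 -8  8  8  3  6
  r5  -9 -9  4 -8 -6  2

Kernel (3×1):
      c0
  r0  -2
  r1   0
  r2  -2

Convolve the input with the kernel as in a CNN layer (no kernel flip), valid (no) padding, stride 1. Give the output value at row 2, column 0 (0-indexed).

The receptive field on the input at this output position is [2 / -6 / 8]. Elementwise product with the kernel and sum: 2·-2 + 8·-2.

-20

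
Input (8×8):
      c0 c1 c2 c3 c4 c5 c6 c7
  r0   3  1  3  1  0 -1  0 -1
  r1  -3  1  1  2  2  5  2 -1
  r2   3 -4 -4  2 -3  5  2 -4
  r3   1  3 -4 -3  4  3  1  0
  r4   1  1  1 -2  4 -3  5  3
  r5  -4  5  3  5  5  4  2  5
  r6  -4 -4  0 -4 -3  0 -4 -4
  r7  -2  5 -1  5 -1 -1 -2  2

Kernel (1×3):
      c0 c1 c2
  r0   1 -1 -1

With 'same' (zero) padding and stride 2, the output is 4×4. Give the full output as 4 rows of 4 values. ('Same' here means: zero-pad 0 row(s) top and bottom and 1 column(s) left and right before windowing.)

-4 -3 2 0
1 -2 0 7
-2 2 -3 -11
8 0 -1 8

Output[0,0]: The receptive field on the zero-padded input at this output position is [0 3 1]. Elementwise product with the kernel and sum: 0·1 + 3·-1 + 1·-1.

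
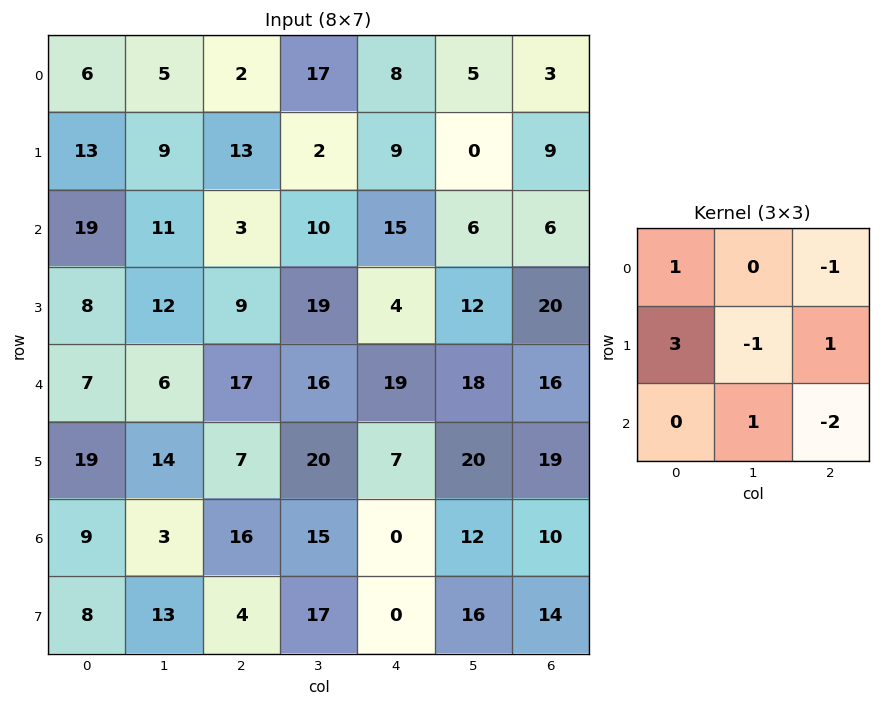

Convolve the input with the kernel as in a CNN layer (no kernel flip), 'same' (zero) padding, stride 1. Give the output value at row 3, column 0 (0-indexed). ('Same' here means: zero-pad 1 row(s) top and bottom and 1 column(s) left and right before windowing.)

The receptive field on the zero-padded input at this output position is [0 19 11 / 0 8 12 / 0 7 6]. Elementwise product with the kernel and sum: 0·1 + 11·-1 + 0·3 + 8·-1 + 12·1 + 7·1 + 6·-2.

-12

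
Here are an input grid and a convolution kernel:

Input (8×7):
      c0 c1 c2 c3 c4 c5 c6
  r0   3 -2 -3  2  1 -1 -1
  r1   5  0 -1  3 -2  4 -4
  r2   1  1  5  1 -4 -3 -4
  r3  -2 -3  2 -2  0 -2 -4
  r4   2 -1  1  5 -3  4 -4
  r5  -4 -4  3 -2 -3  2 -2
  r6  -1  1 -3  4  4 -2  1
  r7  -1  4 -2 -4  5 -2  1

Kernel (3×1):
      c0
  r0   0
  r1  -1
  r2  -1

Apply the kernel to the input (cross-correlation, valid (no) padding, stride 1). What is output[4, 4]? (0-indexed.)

-1

The receptive field on the input at this output position is [-3 / -3 / 4]. Elementwise product with the kernel and sum: -3·-1 + 4·-1.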